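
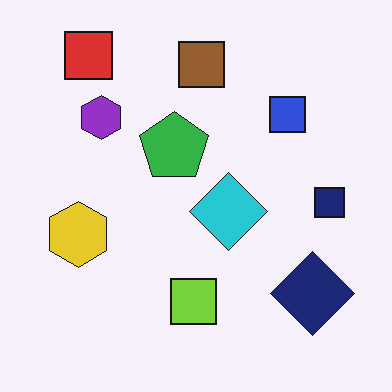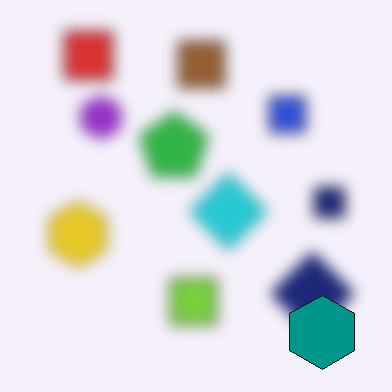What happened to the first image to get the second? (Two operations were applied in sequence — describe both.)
The transformation is: strongly gaussian-blurred, then overlaid with an additional teal hexagon.

Shape edges and outlines are uniformly softened across the whole image. A teal hexagon appears in the second image that is absent from the first.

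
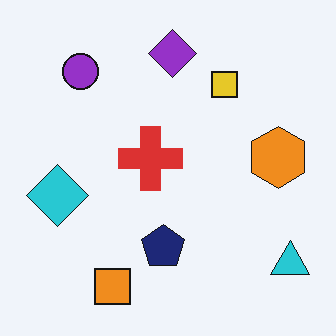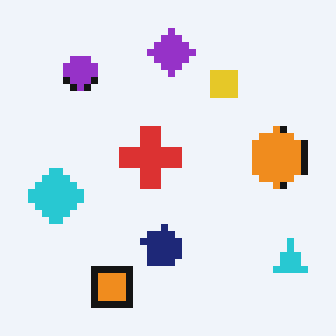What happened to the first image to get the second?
It was pixelated into visible square blocks.

Shapes are reduced to large square blocks; fine edges and outlines are lost — a downscale-then-upscale (mosaic) effect.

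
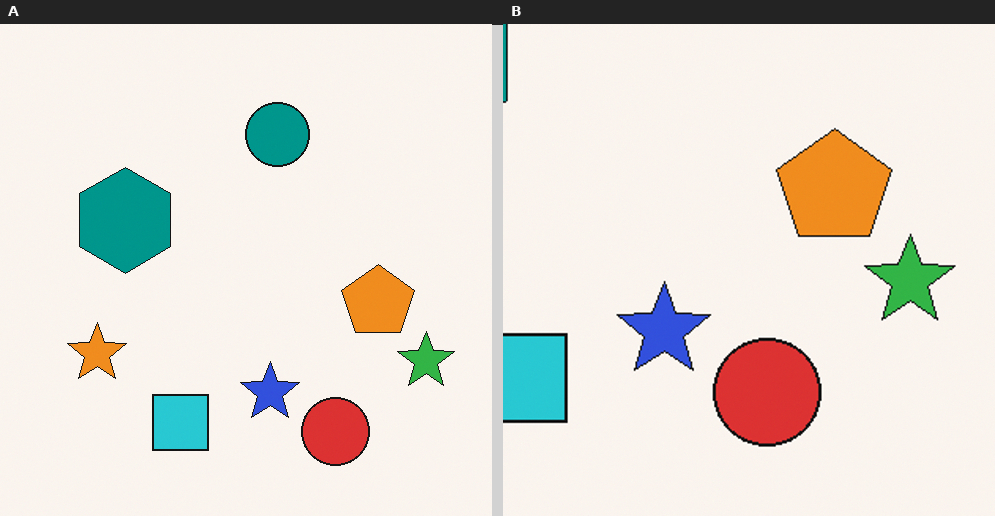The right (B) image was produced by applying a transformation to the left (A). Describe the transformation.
The transformation is: cropped to a modestly smaller region and rescaled.

The visible shapes are larger and the field of view is narrower; shapes near the original edges may be partly or wholly outside the frame — a crop-and-rescale.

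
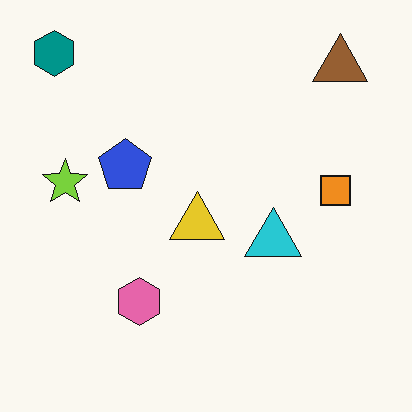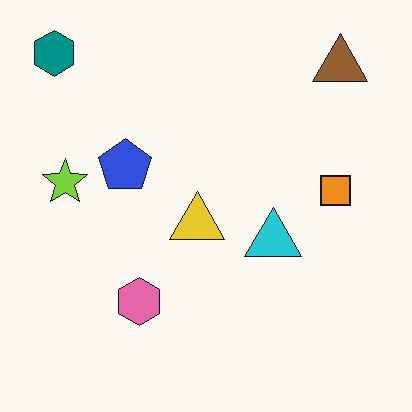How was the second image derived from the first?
The second image is the first JPEG-compressed with visible artifacts.

Blocky 8×8 compression artifacts appear around shape edges and the flat background shows ringing — characteristic JPEG degradation.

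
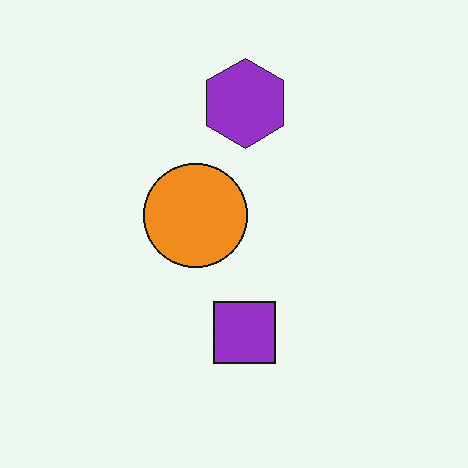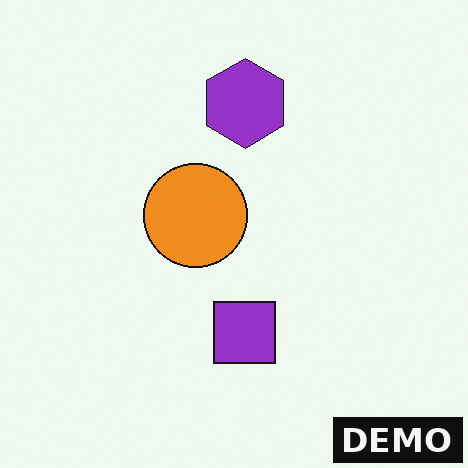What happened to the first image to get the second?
The image was watermarked with the text "DEMO" in the lower-right corner.

A dark label reading "DEMO" appears in the lower-right corner.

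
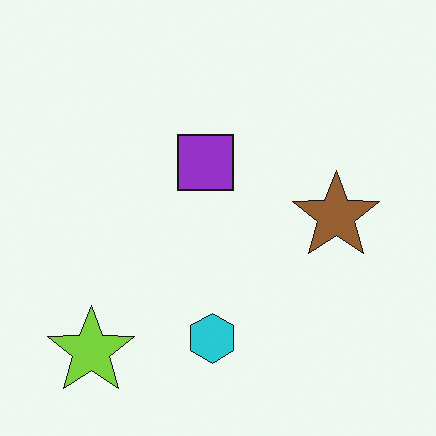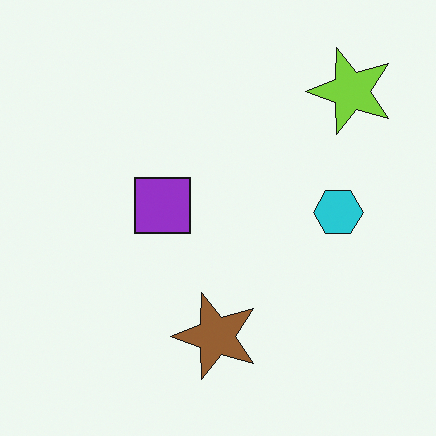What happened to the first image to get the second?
It was transposed (reflected across the top-left ↔ bottom-right diagonal).

Shapes have swapped their row and column positions — what was in the top-right is now in the bottom-left — a diagonal reflection.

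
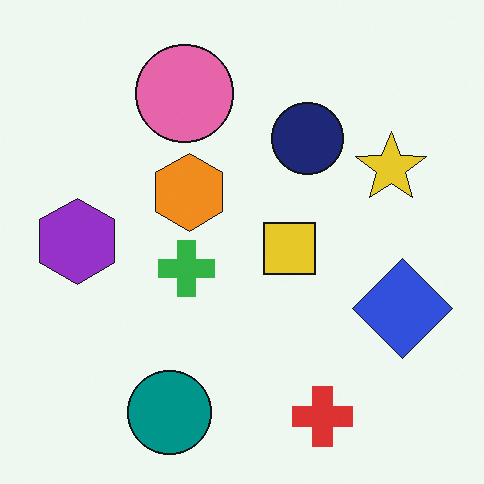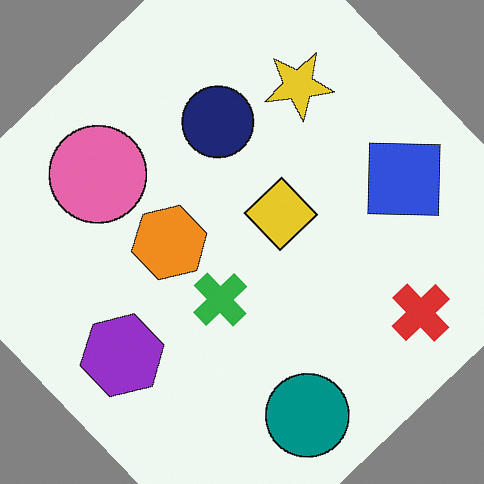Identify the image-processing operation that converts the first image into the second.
The image was rotated counter-clockwise by a large amount — several tens of degrees.

Every shape is tilted by the same angle and the image corners show triangular fill wedges — a whole-image rotation by a non-right angle.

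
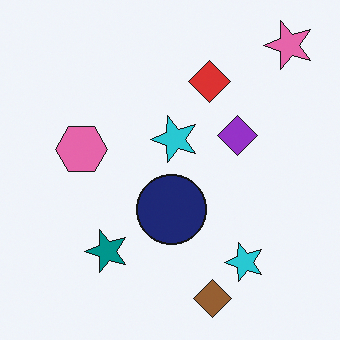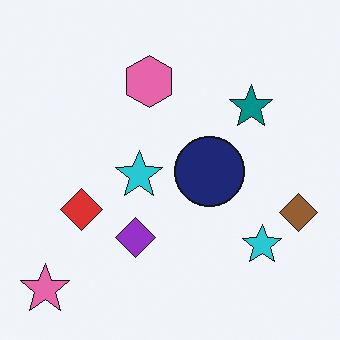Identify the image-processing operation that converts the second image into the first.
The image was transposed (reflected across the top-left ↔ bottom-right diagonal).

Shapes have swapped their row and column positions — what was in the top-right is now in the bottom-left — a diagonal reflection.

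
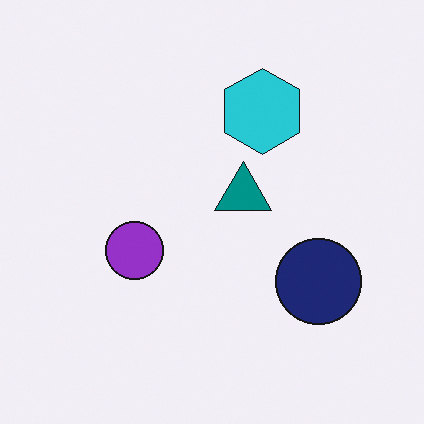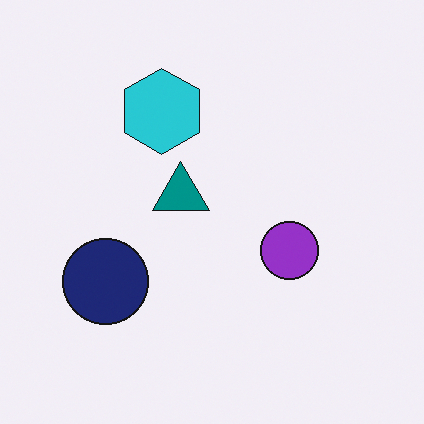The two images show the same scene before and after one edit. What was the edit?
The second image is the first flipped horizontally (left ↔ right).

The navy circle is in the right of the first image and the left of the second — shapes on opposite sides of the vertical midline have swapped in a mirror flip.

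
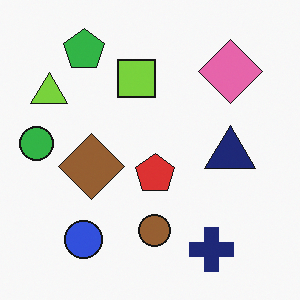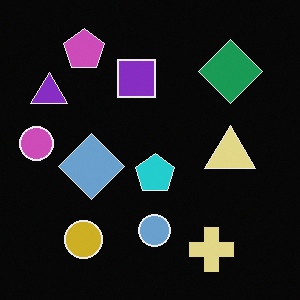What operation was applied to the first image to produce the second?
Color-inverted (negative).

The light background has become dark and every shape's color is its complement — a photographic negative.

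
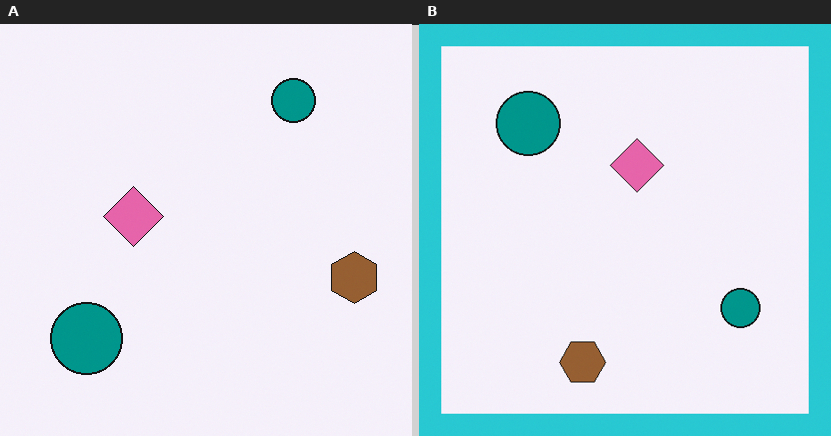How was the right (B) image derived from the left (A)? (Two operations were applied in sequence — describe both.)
The transformation is: rotated 90° clockwise, then framed with a cyan border.

The brown hexagon sits in the right of the left (A) image and the bottom of the right (B) — consistent with a whole-image 90° clockwise rotation. A solid cyan frame runs around the edge of the right (B) image, with the content slightly shrunk inside it.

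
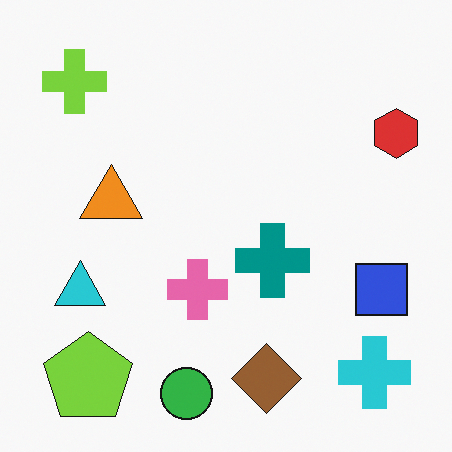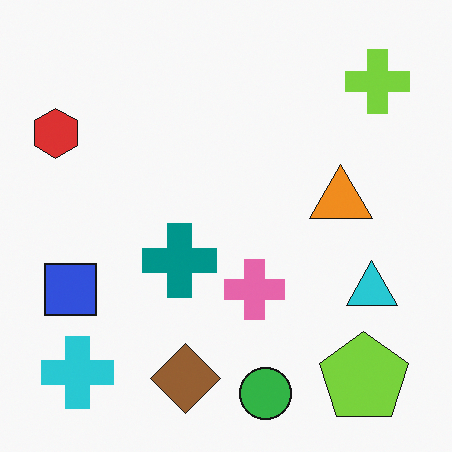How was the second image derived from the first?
Flipped horizontally (left ↔ right).

The red hexagon is in the top-right of the first image and the top-left of the second — shapes on opposite sides of the vertical midline have swapped in a mirror flip.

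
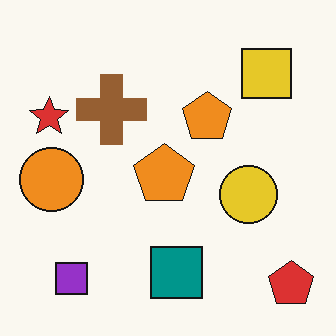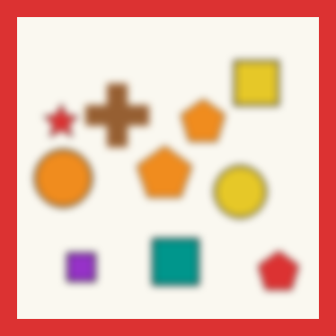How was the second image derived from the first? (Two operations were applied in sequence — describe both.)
The transformation is: noticeably gaussian-blurred, then framed with a red border.

Shape edges and outlines are uniformly softened across the whole image. A solid red frame runs around the edge of the second image, with the content slightly shrunk inside it.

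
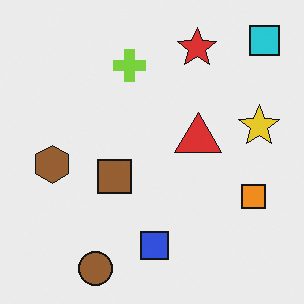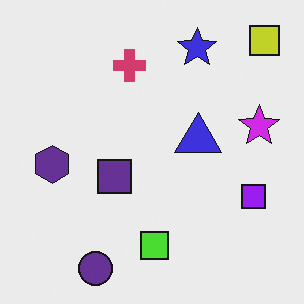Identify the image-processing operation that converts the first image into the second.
Hue-shifted through roughly half the color wheel.

Every shape's color has rotated by the same amount around the hue wheel — a uniform hue shift.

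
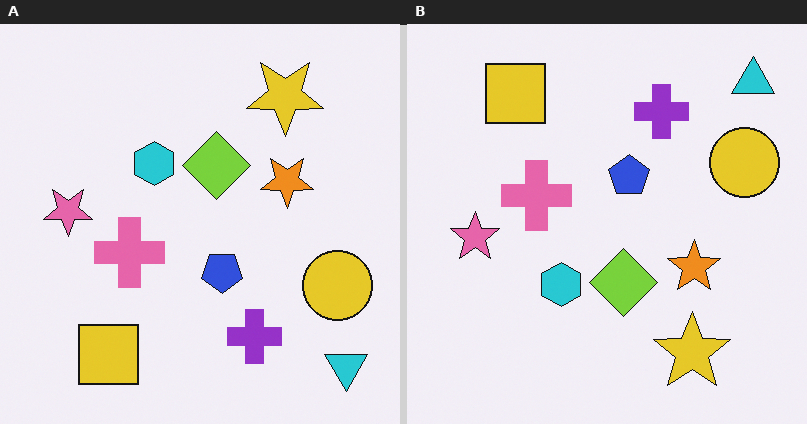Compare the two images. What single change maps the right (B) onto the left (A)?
The transformation is: flipped vertically (top ↔ bottom).

The cyan triangle is in the top-right of the right (B) image and the bottom-right of the left (A) — shapes on opposite sides of the horizontal midline have swapped in a mirror flip.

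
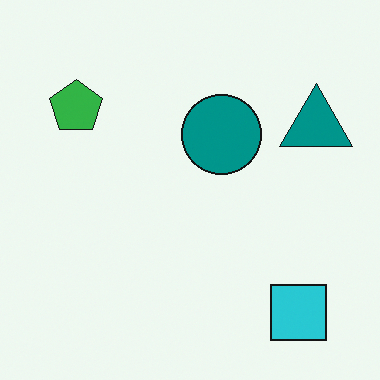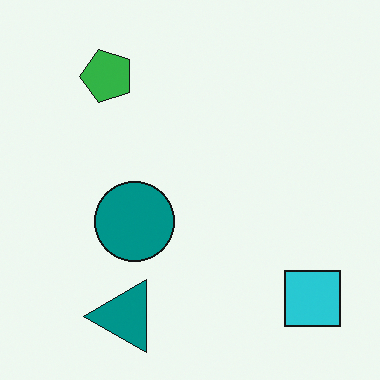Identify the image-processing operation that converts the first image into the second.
Transposed (reflected across the top-left ↔ bottom-right diagonal).

Shapes have swapped their row and column positions — what was in the top-right is now in the bottom-left — a diagonal reflection.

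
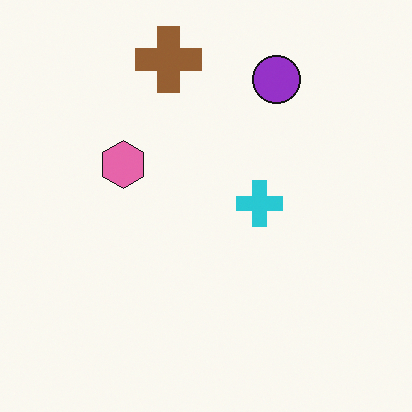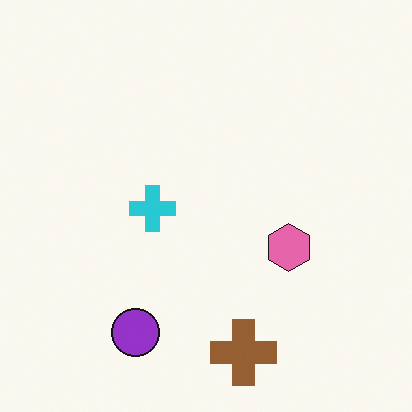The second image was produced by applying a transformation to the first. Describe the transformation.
The transformation is: rotated 180°.

The brown cross sits in the top of the first image and the bottom of the second — consistent with a whole-image 180° rotation.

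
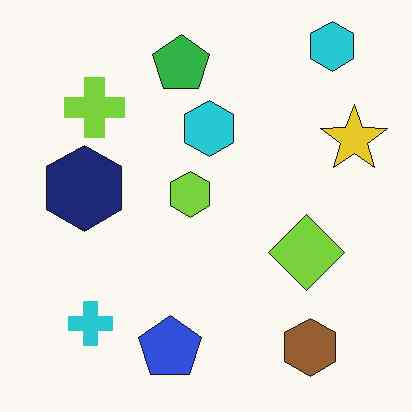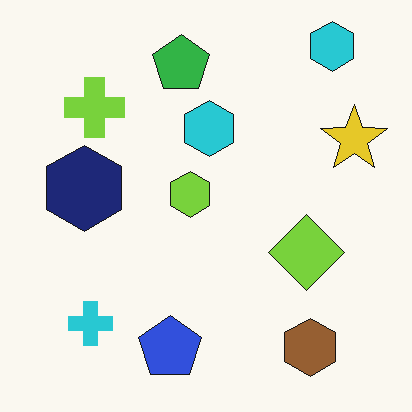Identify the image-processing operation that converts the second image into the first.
The transformation is: JPEG-compressed with visible artifacts.

Blocky 8×8 compression artifacts appear around shape edges and the flat background shows ringing — characteristic JPEG degradation.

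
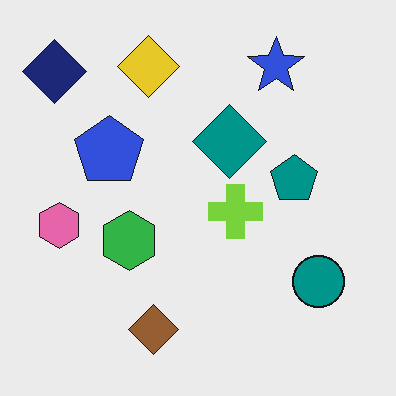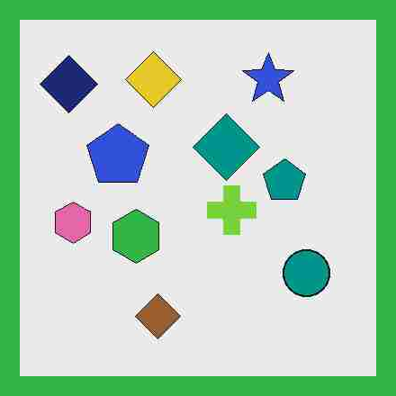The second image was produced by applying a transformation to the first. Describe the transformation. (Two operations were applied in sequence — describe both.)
It was heavily JPEG-compressed with obvious blocking artifacts, then framed with a green border.

Blocky 8×8 compression artifacts appear around shape edges and the flat background shows ringing — characteristic JPEG degradation. A solid green frame runs around the edge of the second image, with the content slightly shrunk inside it.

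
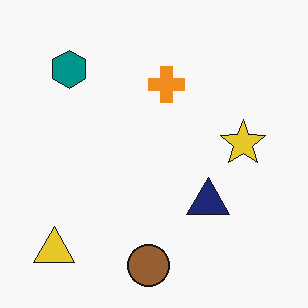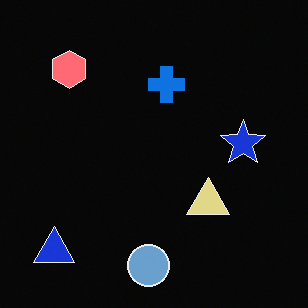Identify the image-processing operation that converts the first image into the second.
The image was color-inverted (negative).

The light background has become dark and every shape's color is its complement — a photographic negative.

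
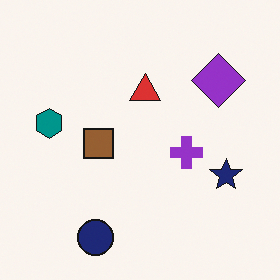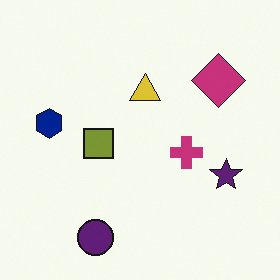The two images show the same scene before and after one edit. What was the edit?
The transformation is: hue-shifted by a small amount.

Every shape's color has rotated by the same amount around the hue wheel — a uniform hue shift.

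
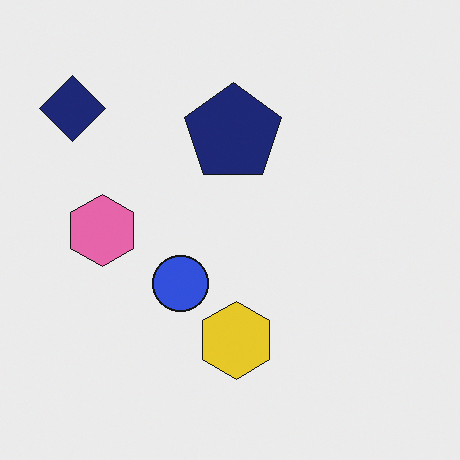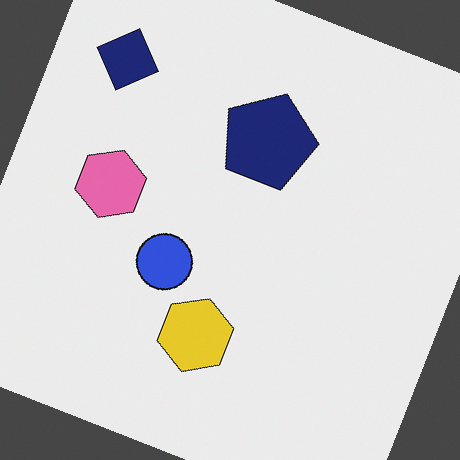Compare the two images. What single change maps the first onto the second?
It was rotated clockwise by a clearly visible amount.

Every shape is tilted by the same angle and the image corners show triangular fill wedges — a whole-image rotation by a non-right angle.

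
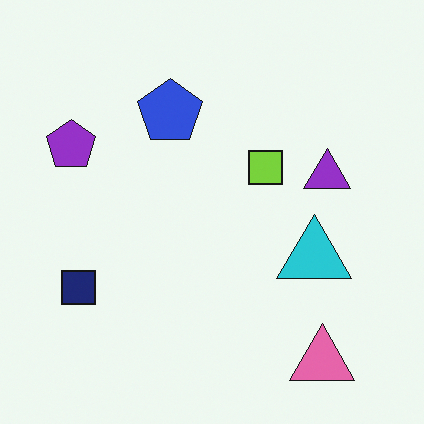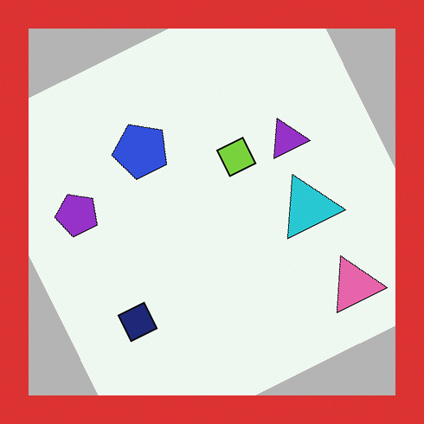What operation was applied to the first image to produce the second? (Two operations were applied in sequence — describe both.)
Rotated counter-clockwise by a moderate amount, then framed with a red border.

Every shape is tilted by the same angle and the image corners show triangular fill wedges — a whole-image rotation by a non-right angle. A solid red frame runs around the edge of the second image, with the content slightly shrunk inside it.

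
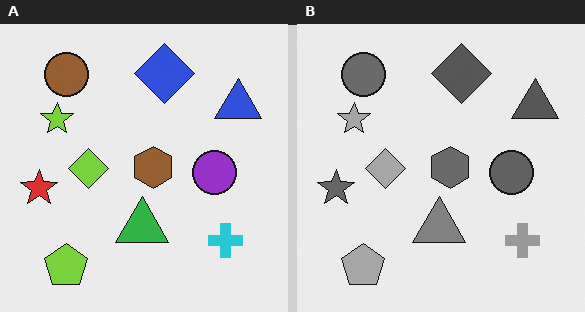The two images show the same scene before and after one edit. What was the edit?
Converted to grayscale.

All color is removed — every shape is now a shade of grey.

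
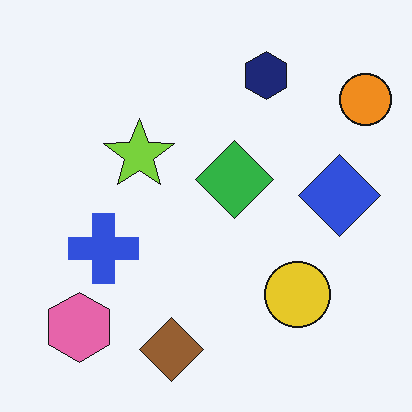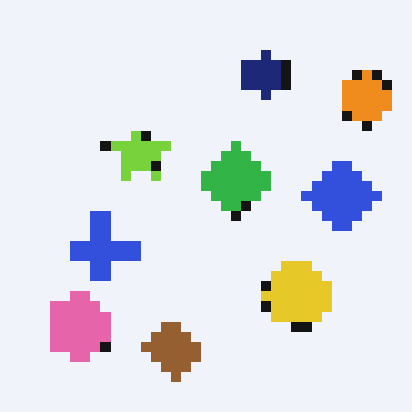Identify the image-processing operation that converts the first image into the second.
Coarsely pixelated.

Shapes are reduced to large square blocks; fine edges and outlines are lost — a downscale-then-upscale (mosaic) effect.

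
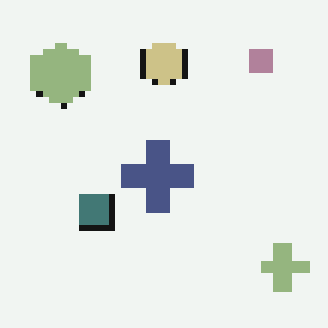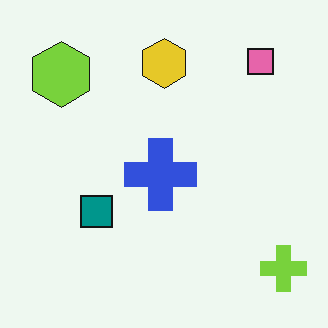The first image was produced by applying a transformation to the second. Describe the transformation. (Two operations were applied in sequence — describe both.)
It was moderately pixelated, then heavily desaturated.

Shapes are reduced to large square blocks; fine edges and outlines are lost — a downscale-then-upscale (mosaic) effect. All colors are more muted and greyish — a global saturation change.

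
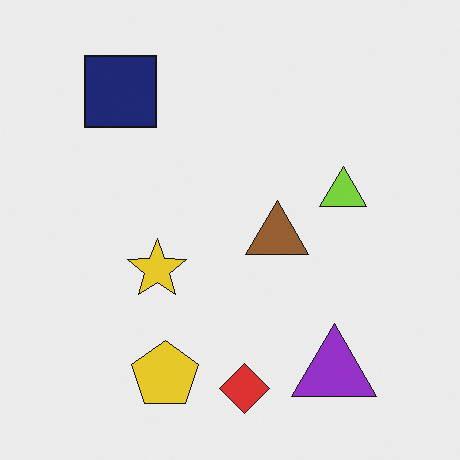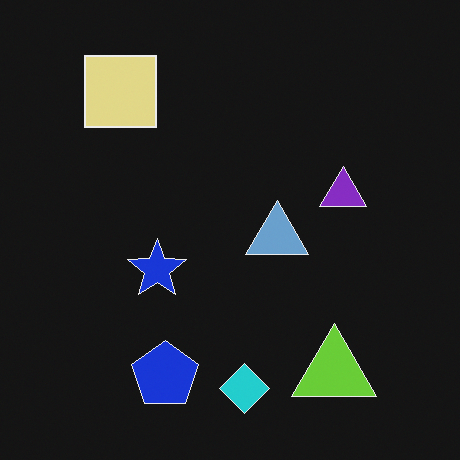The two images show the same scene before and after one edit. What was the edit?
It was color-inverted (negative).

The light background has become dark and every shape's color is its complement — a photographic negative.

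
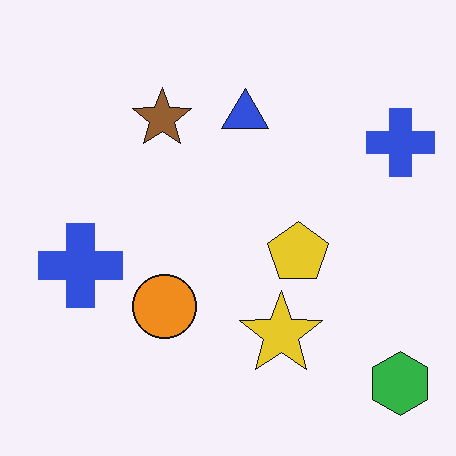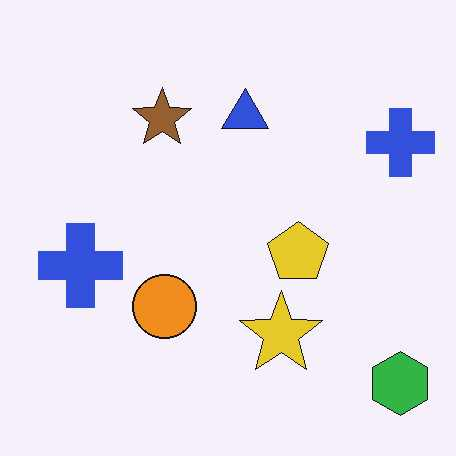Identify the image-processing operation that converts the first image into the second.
The image was JPEG-compressed with visible artifacts.

Blocky 8×8 compression artifacts appear around shape edges and the flat background shows ringing — characteristic JPEG degradation.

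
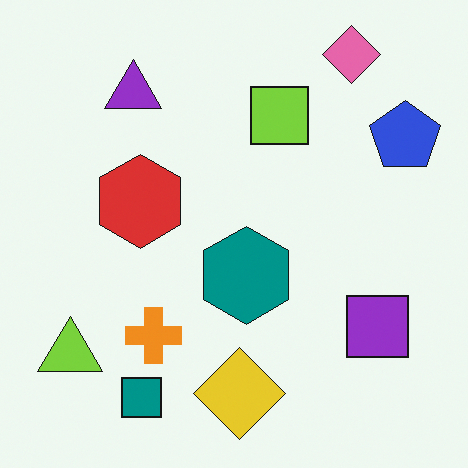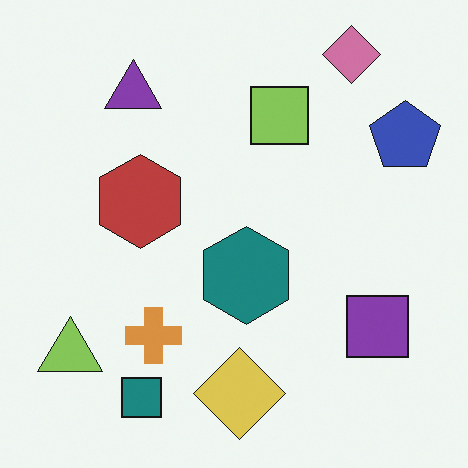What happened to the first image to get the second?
The second image is the first slightly desaturated.

All colors are more muted and greyish — a global saturation change.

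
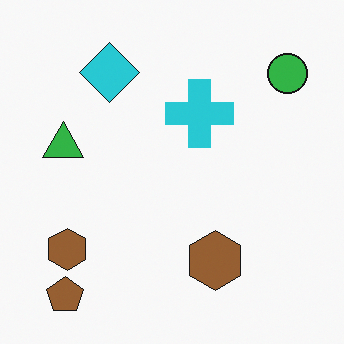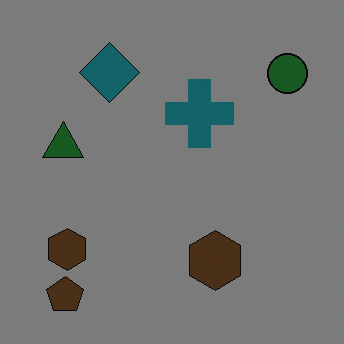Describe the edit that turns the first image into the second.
The second image is the first noticeably darkened.

Every pixel — background and shapes alike — is uniformly darkened.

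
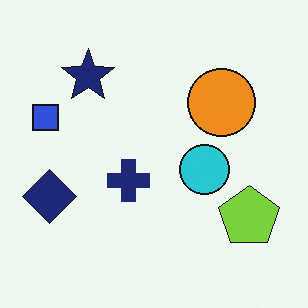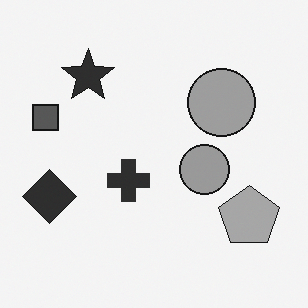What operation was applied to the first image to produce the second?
The second image is the first converted to grayscale.

All color is removed — every shape is now a shade of grey.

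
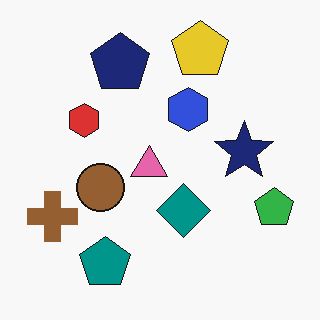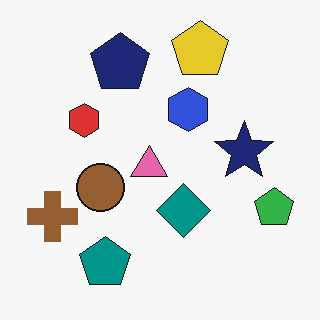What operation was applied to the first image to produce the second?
The second image is the first JPEG-compressed with visible artifacts.

Blocky 8×8 compression artifacts appear around shape edges and the flat background shows ringing — characteristic JPEG degradation.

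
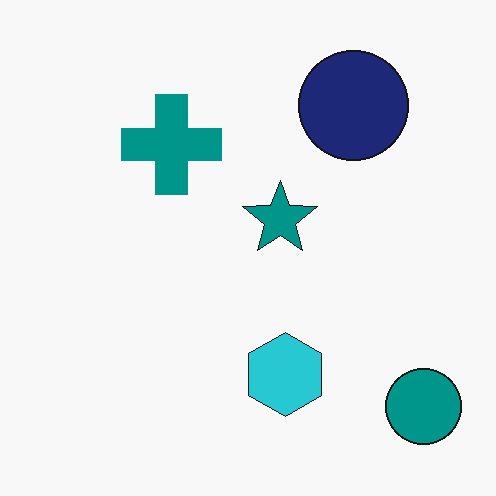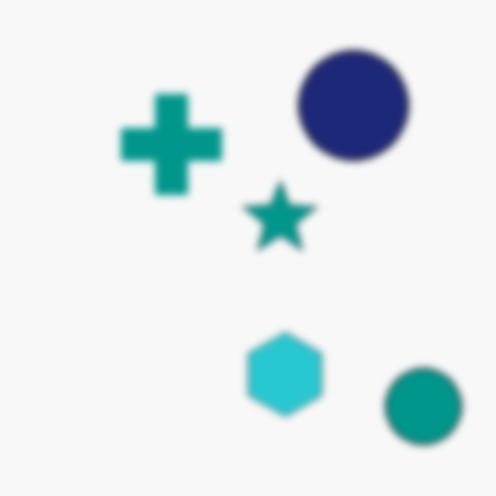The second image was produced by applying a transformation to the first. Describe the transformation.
This is the original image moderately blurred.

Shape edges and outlines are uniformly softened across the whole image.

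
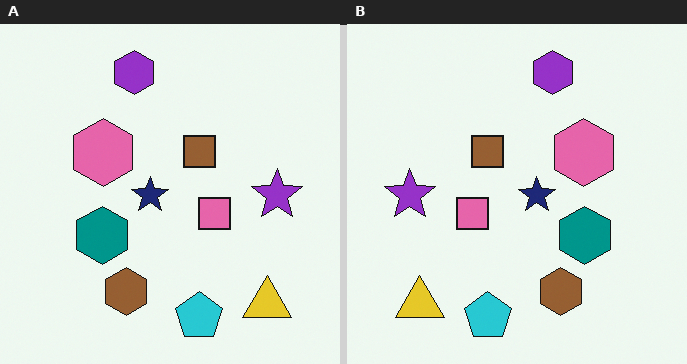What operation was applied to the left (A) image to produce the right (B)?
It was flipped horizontally (left ↔ right).

The purple star is in the right of the left (A) image and the left of the right (B) — shapes on opposite sides of the vertical midline have swapped in a mirror flip.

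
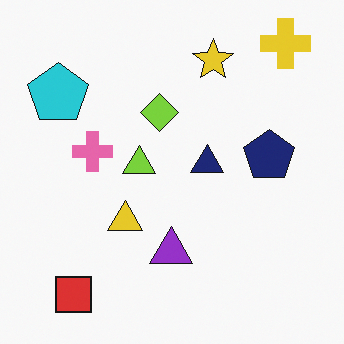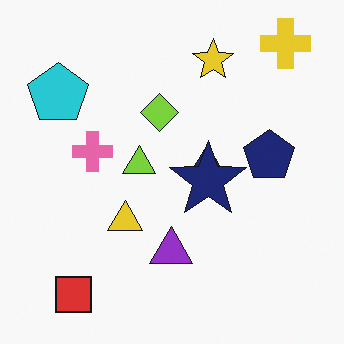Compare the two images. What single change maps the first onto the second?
The image was overlaid with an additional navy star.

A navy star appears in the second image that is absent from the first.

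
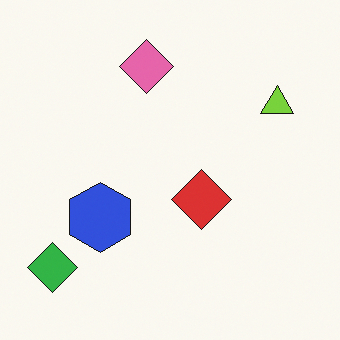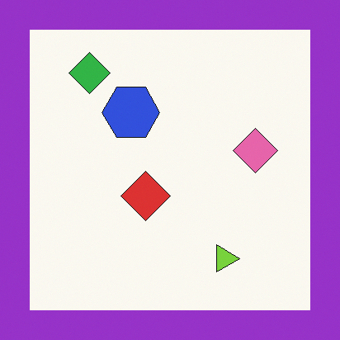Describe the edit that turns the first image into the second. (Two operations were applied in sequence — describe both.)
The image was rotated 90° clockwise, then framed with a purple border.

The green diamond sits in the bottom-left of the first image and the top-left of the second — consistent with a whole-image 90° clockwise rotation. A solid purple frame runs around the edge of the second image, with the content slightly shrunk inside it.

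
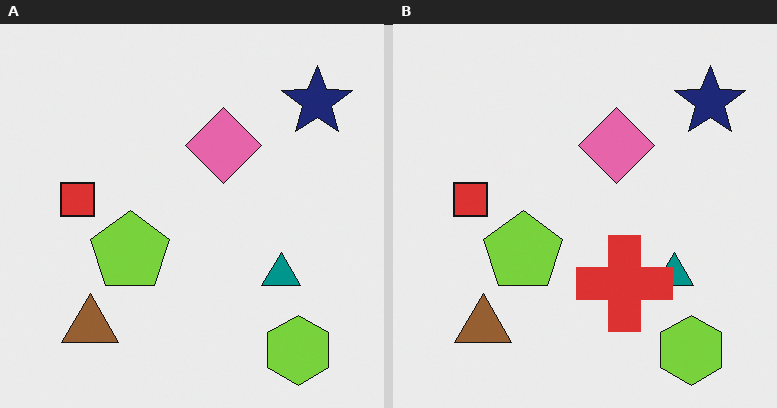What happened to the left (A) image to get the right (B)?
Overlaid with an additional red cross.

A red cross appears in the right (B) image that is absent from the left (A).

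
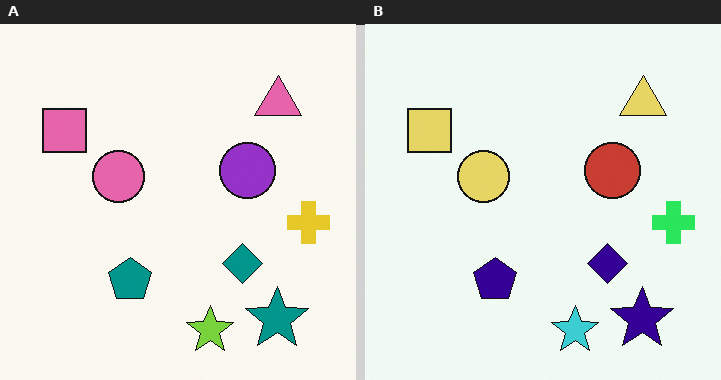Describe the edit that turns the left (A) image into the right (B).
This is the original image hue-shifted noticeably.

Every shape's color has rotated by the same amount around the hue wheel — a uniform hue shift.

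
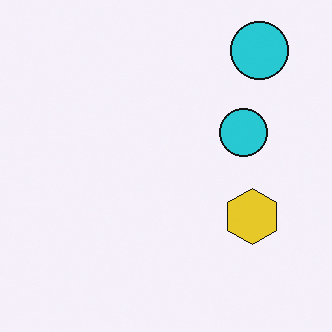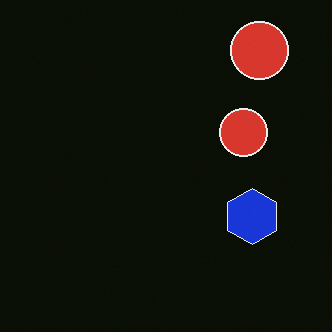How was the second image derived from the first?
The second image is the first color-inverted (negative).

The light background has become dark and every shape's color is its complement — a photographic negative.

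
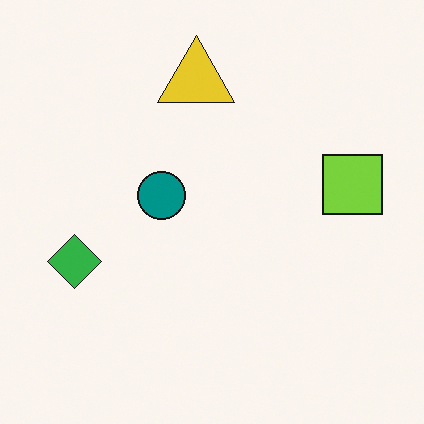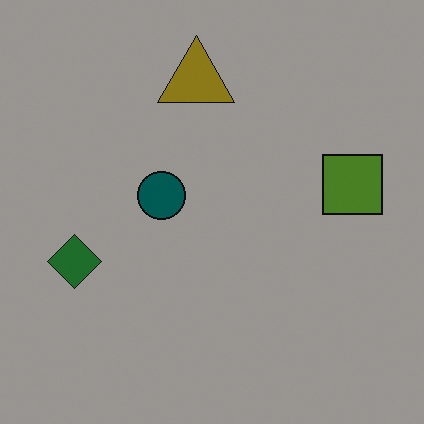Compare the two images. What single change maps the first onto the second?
The transformation is: substantially darkened.

Every pixel — background and shapes alike — is uniformly darkened.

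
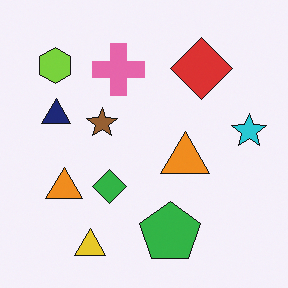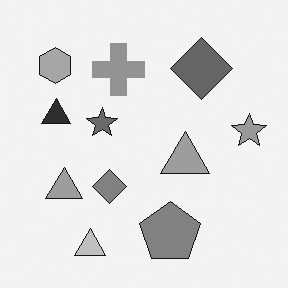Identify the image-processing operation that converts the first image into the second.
This is the original image converted to grayscale.

All color is removed — every shape is now a shade of grey.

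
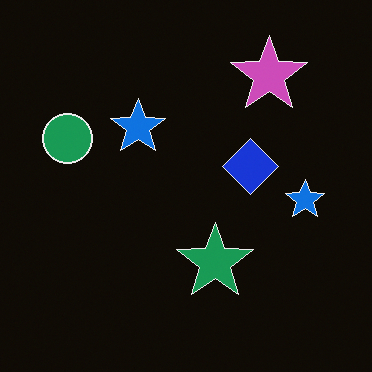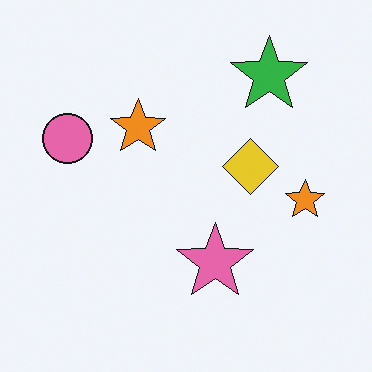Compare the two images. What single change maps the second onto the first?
The first image is the second color-inverted (negative).

The light background has become dark and every shape's color is its complement — a photographic negative.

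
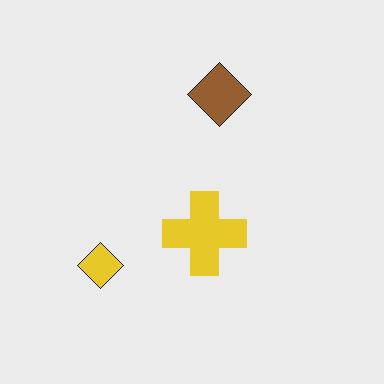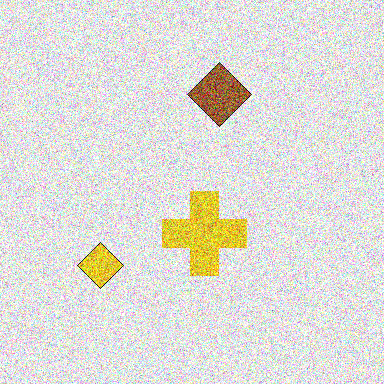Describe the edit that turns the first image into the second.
The transformation is: degraded with strong gaussian noise.

Random speckle covers the whole image, including the flat background.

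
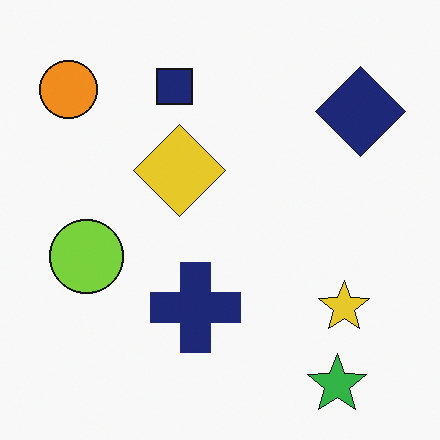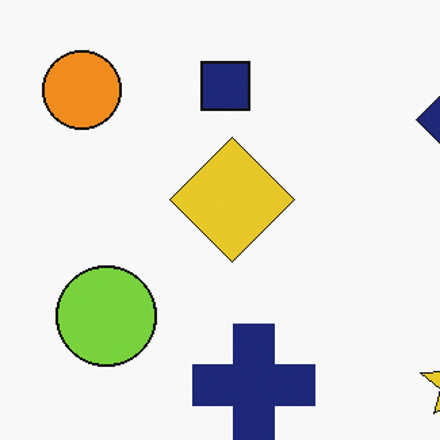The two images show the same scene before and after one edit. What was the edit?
The second image is the first cropped to a modestly smaller region and rescaled.

The visible shapes are larger and the field of view is narrower; shapes near the original edges may be partly or wholly outside the frame — a crop-and-rescale.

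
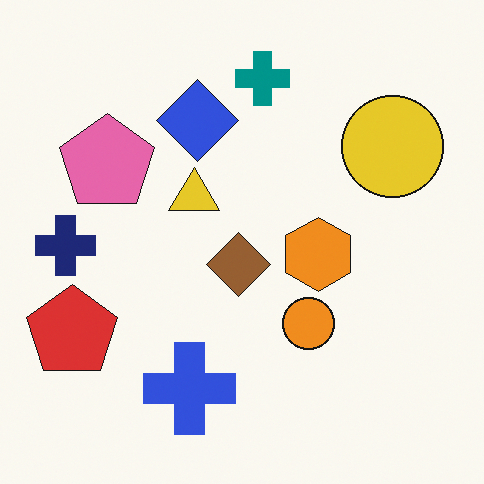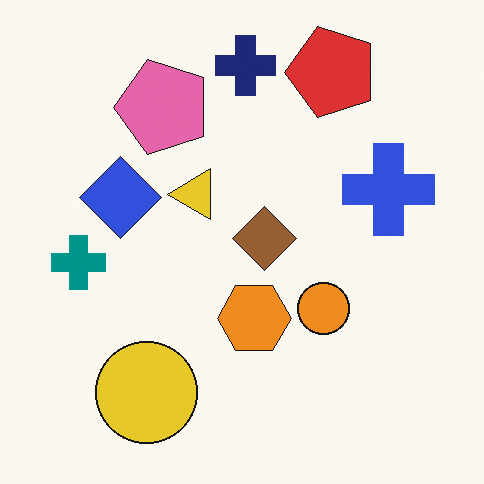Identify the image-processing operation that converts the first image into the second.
The image was transposed (reflected across the top-left ↔ bottom-right diagonal).

Shapes have swapped their row and column positions — what was in the top-right is now in the bottom-left — a diagonal reflection.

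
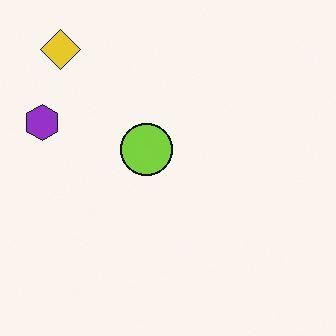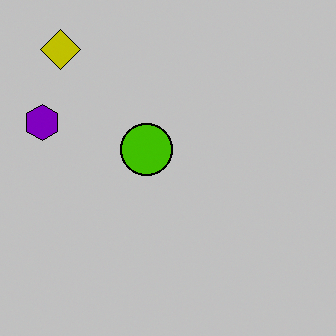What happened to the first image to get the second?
Aggressively posterized.

Each flat color has snapped to a coarser quantized level — most visibly, the near-white background has dropped to a flat grey.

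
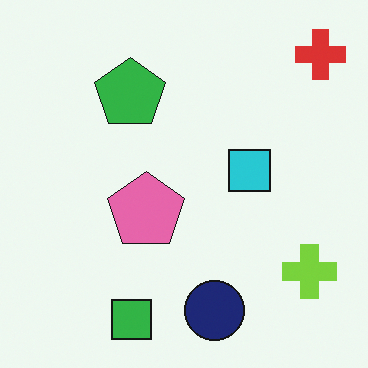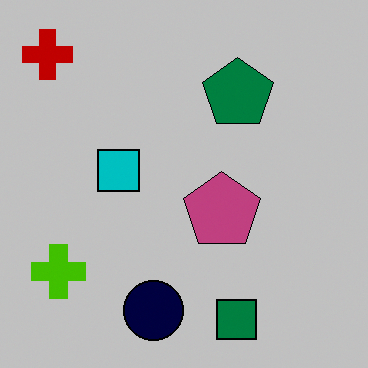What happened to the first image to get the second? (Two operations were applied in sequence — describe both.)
Aggressively posterized, then flipped horizontally (left ↔ right).

Each flat color has snapped to a coarser quantized level — most visibly, the near-white background has dropped to a flat grey. The red cross is in the top-right of the first image and the top-left of the second — shapes on opposite sides of the vertical midline have swapped in a mirror flip.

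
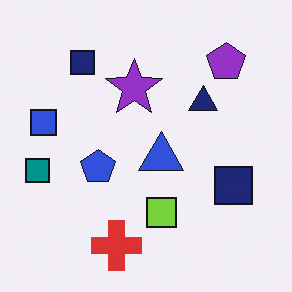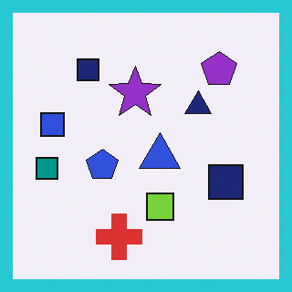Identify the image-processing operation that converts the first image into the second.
The image was framed with a cyan border.

A solid cyan frame runs around the edge of the second image, with the content slightly shrunk inside it.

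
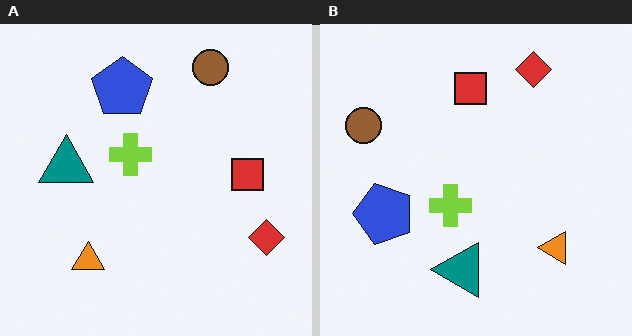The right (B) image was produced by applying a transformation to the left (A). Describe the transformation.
This is the original image rotated 90° counter-clockwise.

The brown circle sits in the top-right of the left (A) image and the top-left of the right (B) — consistent with a whole-image 90° counter-clockwise rotation.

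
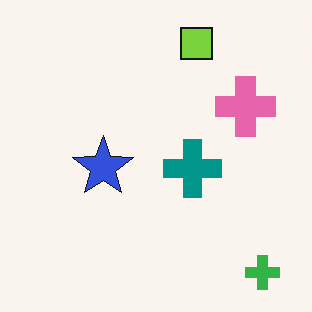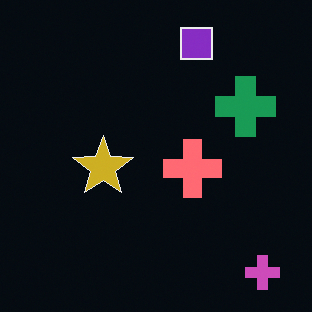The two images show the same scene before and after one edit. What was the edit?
The second image is the first color-inverted (negative).

The light background has become dark and every shape's color is its complement — a photographic negative.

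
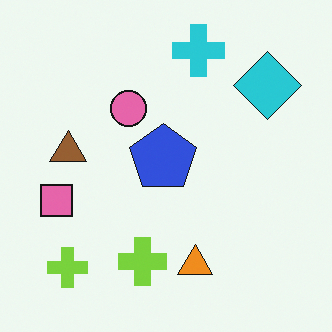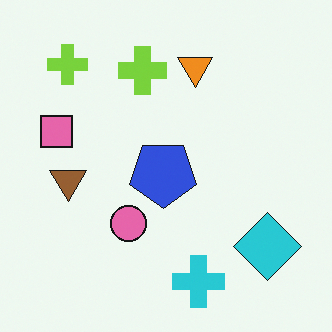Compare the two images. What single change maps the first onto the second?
The second image is the first flipped vertically (top ↔ bottom).

The cyan cross is in the top of the first image and the bottom of the second — shapes on opposite sides of the horizontal midline have swapped in a mirror flip.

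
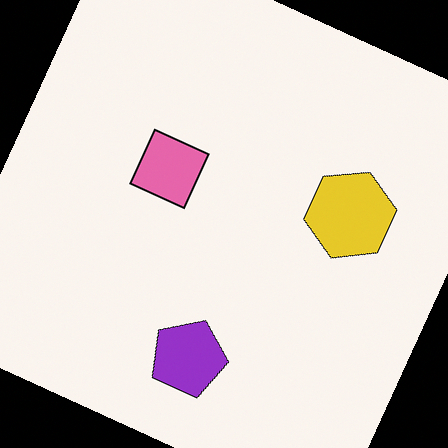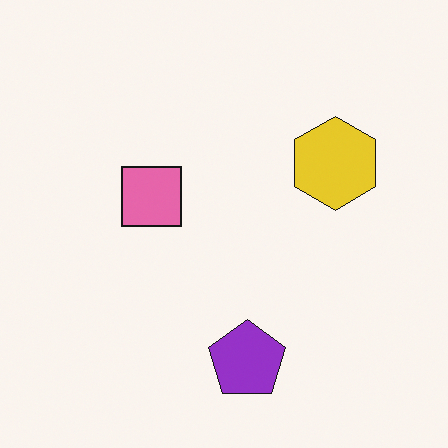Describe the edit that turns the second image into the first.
This is the original image rotated clockwise by a moderate amount.

Every shape is tilted by the same angle and the image corners show triangular fill wedges — a whole-image rotation by a non-right angle.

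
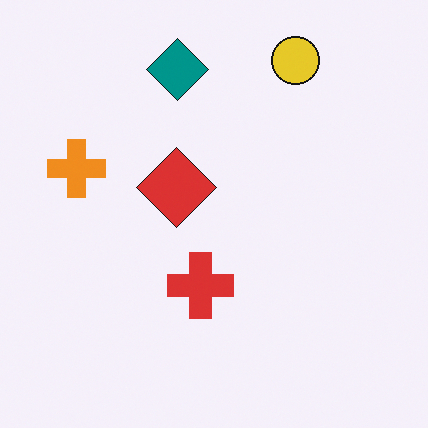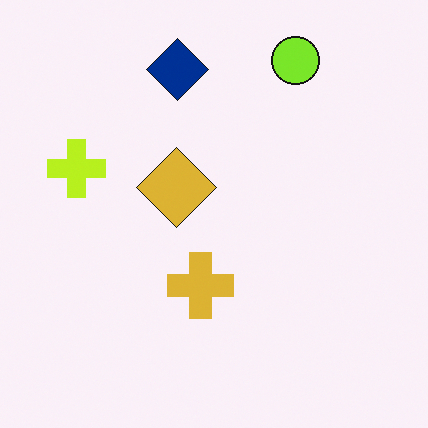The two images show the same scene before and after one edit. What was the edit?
The second image is the first hue-shifted slightly.

Every shape's color has rotated by the same amount around the hue wheel — a uniform hue shift.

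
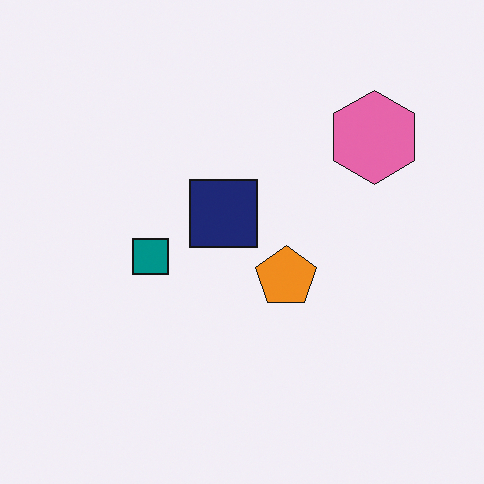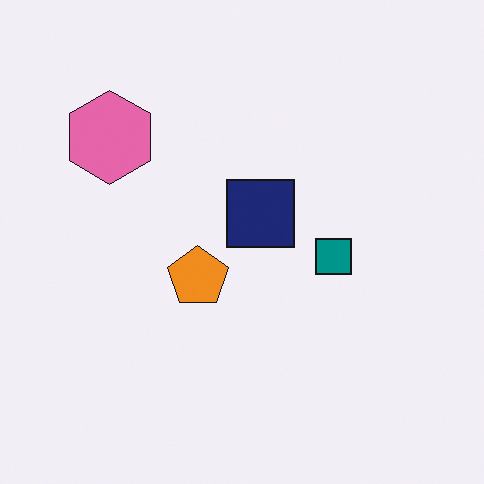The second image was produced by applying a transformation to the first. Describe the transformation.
The second image is the first flipped horizontally (left ↔ right).

The pink hexagon is in the top-right of the first image and the top-left of the second — shapes on opposite sides of the vertical midline have swapped in a mirror flip.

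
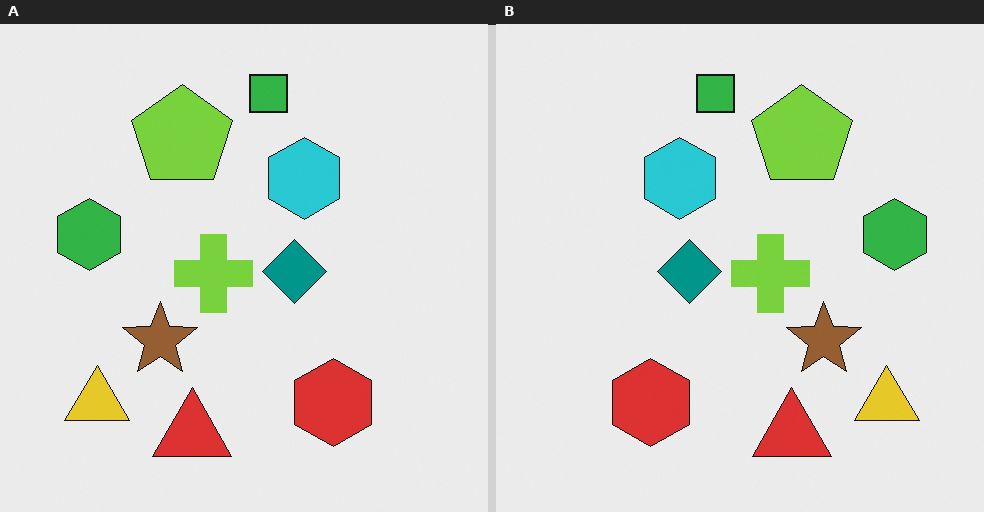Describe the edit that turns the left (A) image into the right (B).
The right (B) image is the left (A) flipped horizontally (left ↔ right).

The green hexagon is in the left of the left (A) image and the right of the right (B) — shapes on opposite sides of the vertical midline have swapped in a mirror flip.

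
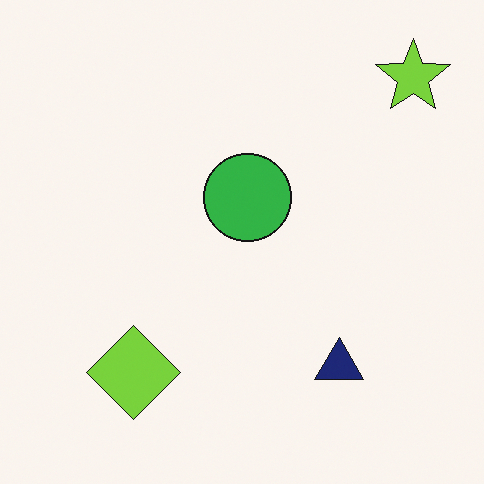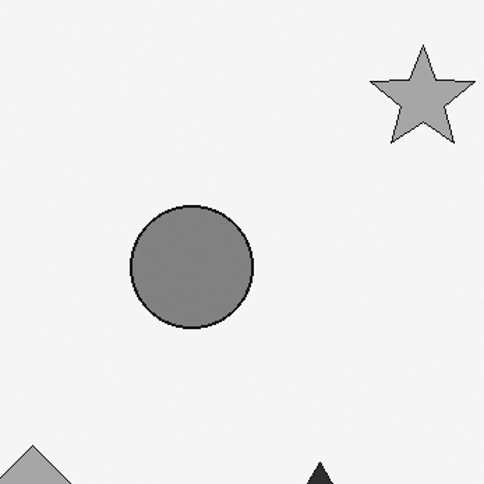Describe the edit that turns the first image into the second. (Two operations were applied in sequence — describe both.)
The transformation is: cropped slightly and scaled back up, then converted to grayscale.

The visible shapes are larger and the field of view is narrower; shapes near the original edges may be partly or wholly outside the frame — a crop-and-rescale. All color is removed — every shape is now a shade of grey.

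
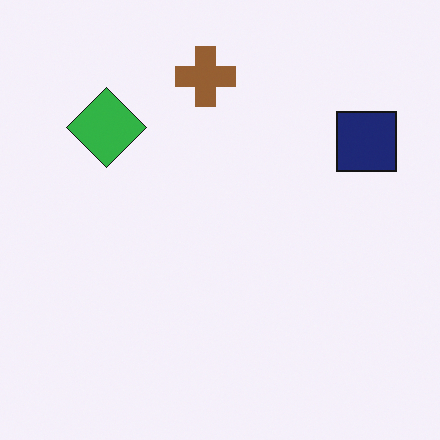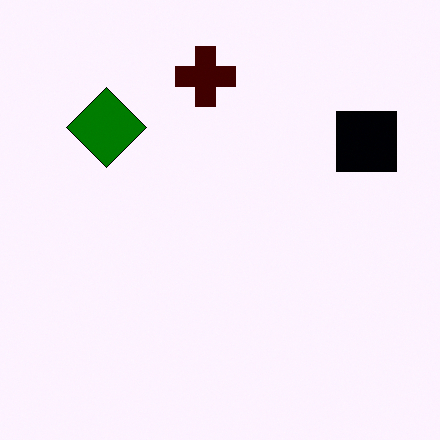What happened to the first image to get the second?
Given much higher contrast.

Tones are pushed away from mid-grey across the whole image — a global contrast change.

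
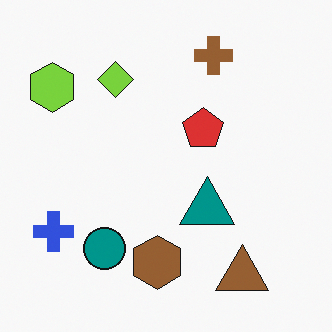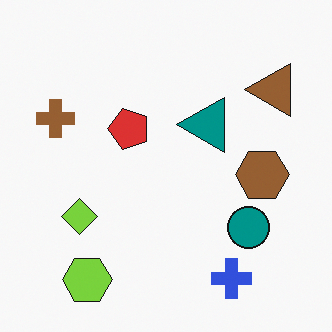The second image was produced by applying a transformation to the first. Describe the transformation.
This is the original image rotated 90° counter-clockwise.

The lime hexagon sits in the top-left of the first image and the bottom-left of the second — consistent with a whole-image 90° counter-clockwise rotation.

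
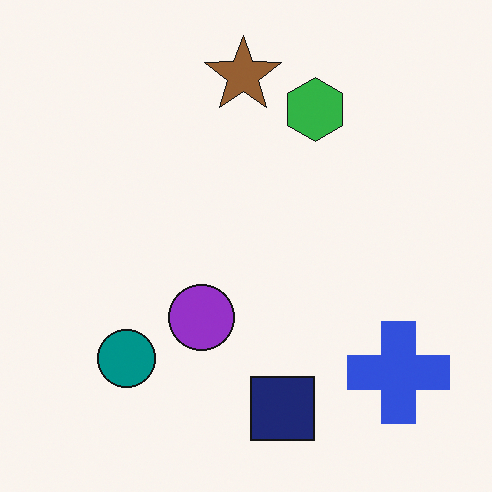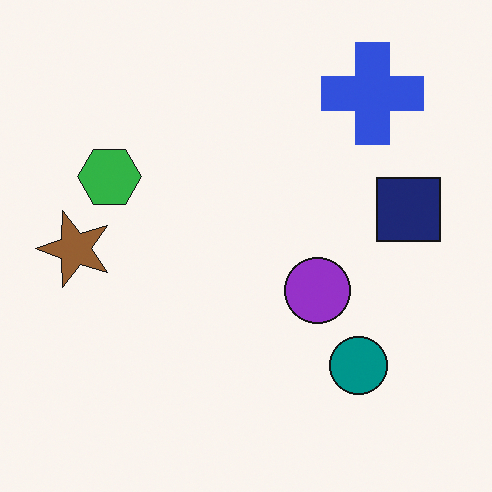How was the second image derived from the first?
Rotated 90° counter-clockwise.

The blue cross sits in the bottom-right of the first image and the top-right of the second — consistent with a whole-image 90° counter-clockwise rotation.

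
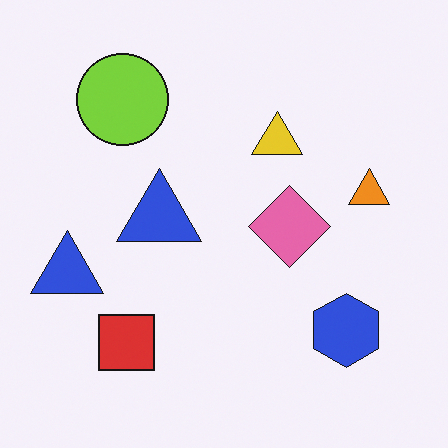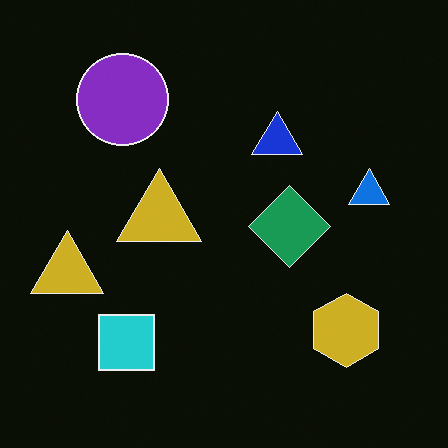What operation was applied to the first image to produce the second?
Color-inverted (negative).

The light background has become dark and every shape's color is its complement — a photographic negative.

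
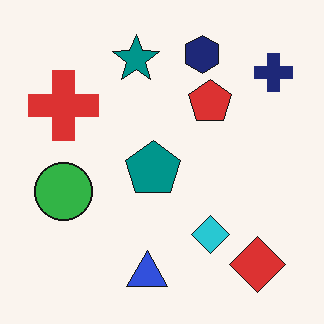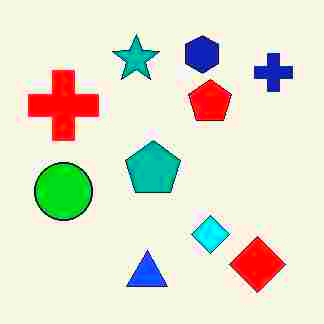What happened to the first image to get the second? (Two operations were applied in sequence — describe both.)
It was heavily JPEG-compressed with obvious blocking artifacts, then made much more vivid (saturation change).

Blocky 8×8 compression artifacts appear around shape edges and the flat background shows ringing — characteristic JPEG degradation. All colors are more vivid — a global saturation change.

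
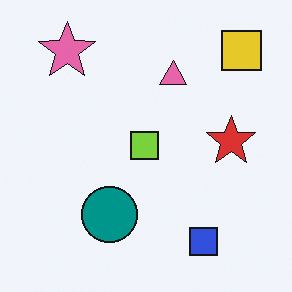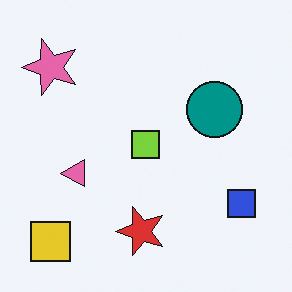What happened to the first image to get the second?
It was transposed (reflected across the top-left ↔ bottom-right diagonal).

Shapes have swapped their row and column positions — what was in the top-right is now in the bottom-left — a diagonal reflection.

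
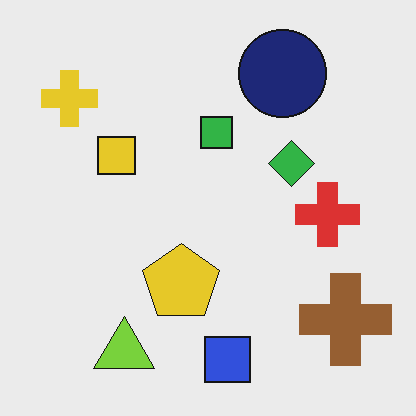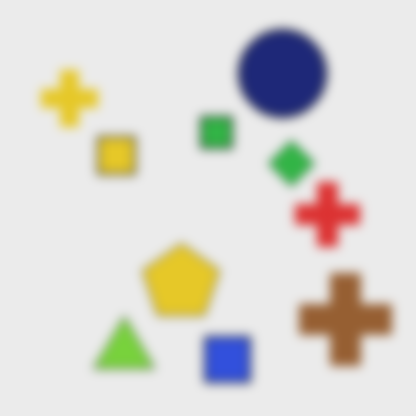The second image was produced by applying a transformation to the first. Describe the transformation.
The transformation is: strongly gaussian-blurred.

Shape edges and outlines are uniformly softened across the whole image.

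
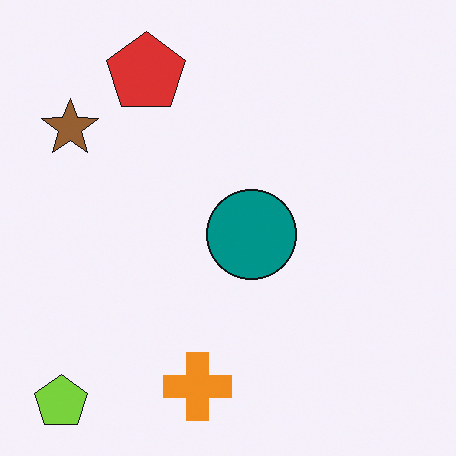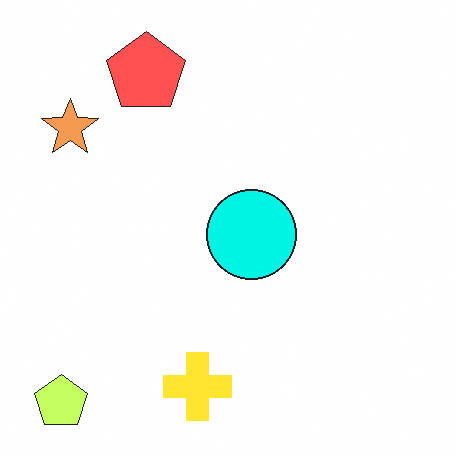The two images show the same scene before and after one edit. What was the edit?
It was noticeably brightened.

Every pixel — background and shapes alike — is uniformly brightened.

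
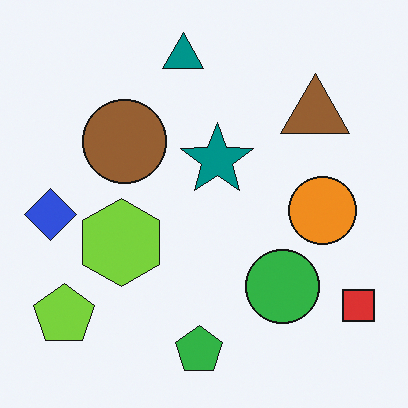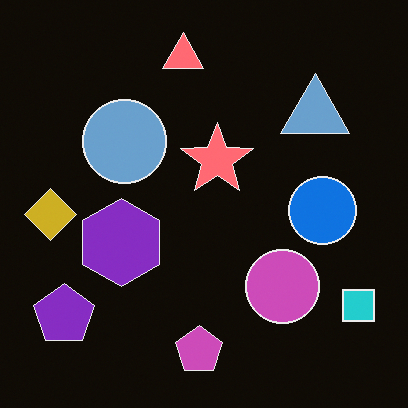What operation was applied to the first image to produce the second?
The image was color-inverted (negative).

The light background has become dark and every shape's color is its complement — a photographic negative.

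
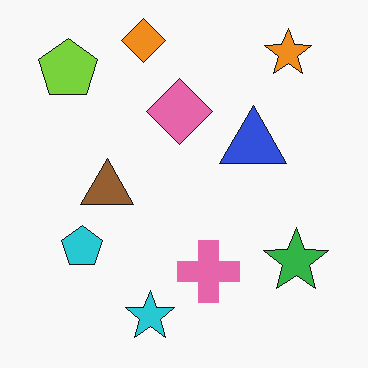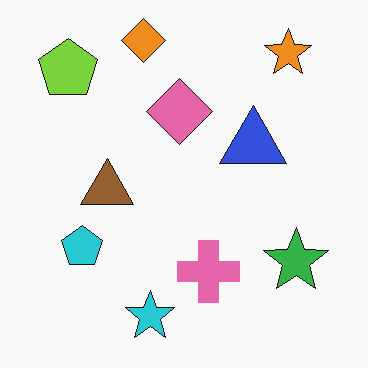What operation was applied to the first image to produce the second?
The image was given moderate JPEG compression.

Blocky 8×8 compression artifacts appear around shape edges and the flat background shows ringing — characteristic JPEG degradation.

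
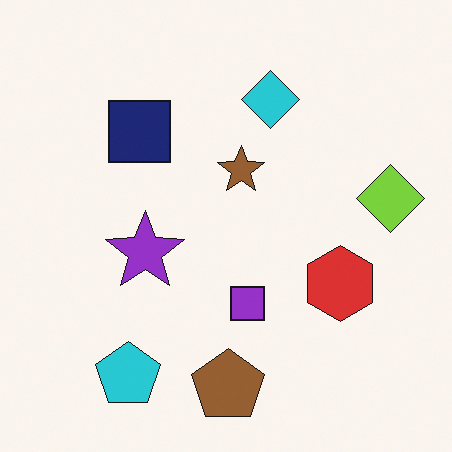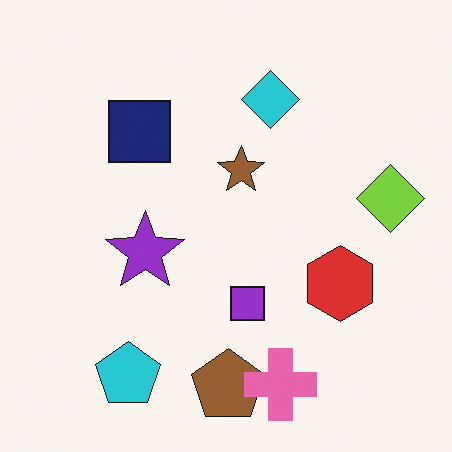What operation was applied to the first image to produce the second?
It was overlaid with an additional pink cross.

A pink cross appears in the second image that is absent from the first.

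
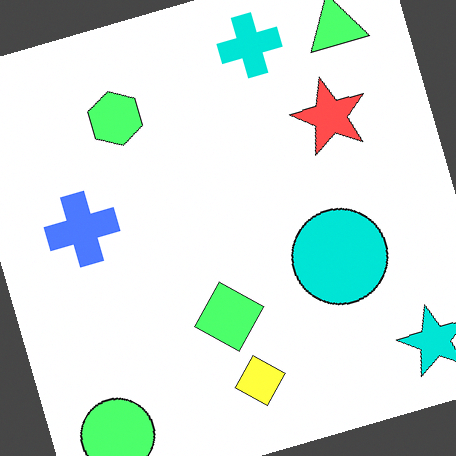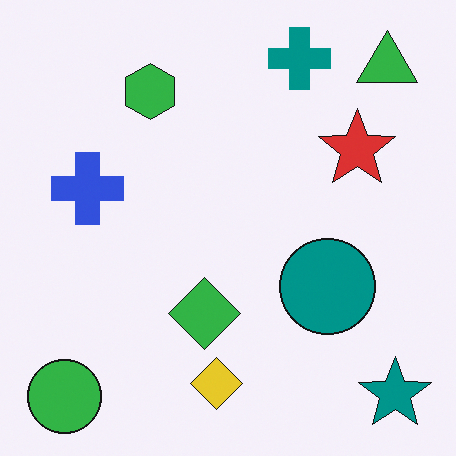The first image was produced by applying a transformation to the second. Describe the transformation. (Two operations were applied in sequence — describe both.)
This is the original image substantially brightened, then rotated counter-clockwise by a moderate amount.

Every pixel — background and shapes alike — is uniformly brightened. Every shape is tilted by the same angle and the image corners show triangular fill wedges — a whole-image rotation by a non-right angle.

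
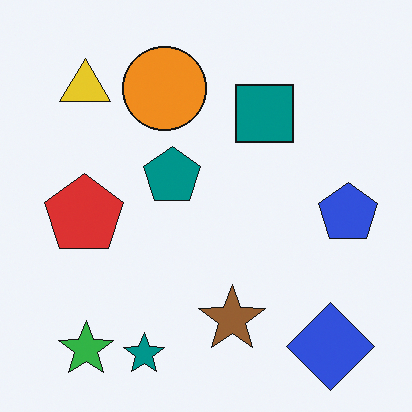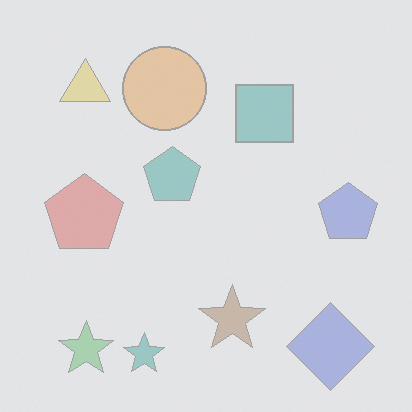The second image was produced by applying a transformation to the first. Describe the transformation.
Washed out (contrast reduced).

Tones are pushed toward mid-grey across the whole image — a global contrast change.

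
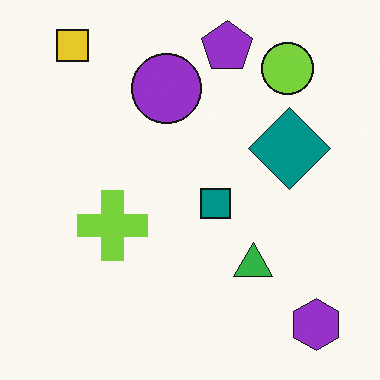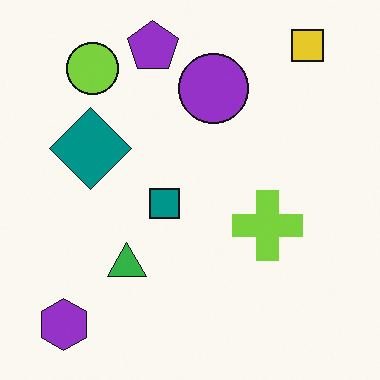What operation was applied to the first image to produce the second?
The transformation is: flipped horizontally (left ↔ right).

The purple hexagon is in the bottom-right of the first image and the bottom-left of the second — shapes on opposite sides of the vertical midline have swapped in a mirror flip.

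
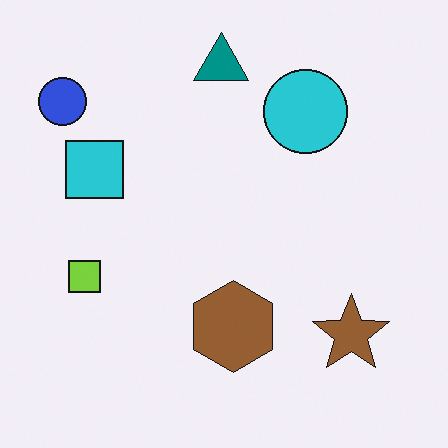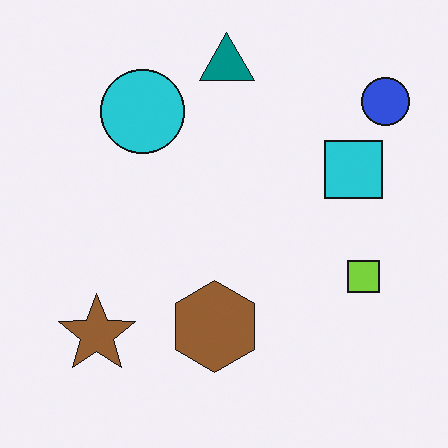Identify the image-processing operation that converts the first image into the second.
The image was flipped horizontally (left ↔ right).

The blue circle is in the top-left of the first image and the top-right of the second — shapes on opposite sides of the vertical midline have swapped in a mirror flip.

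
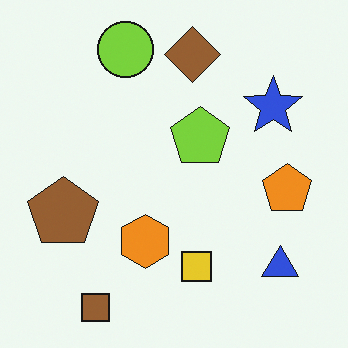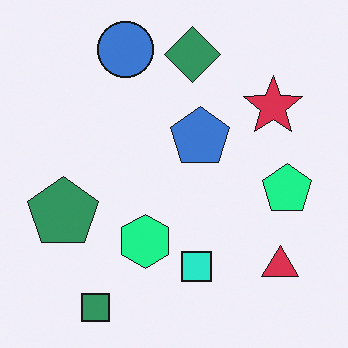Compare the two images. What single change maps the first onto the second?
Hue-shifted through roughly a third of the color wheel.

Every shape's color has rotated by the same amount around the hue wheel — a uniform hue shift.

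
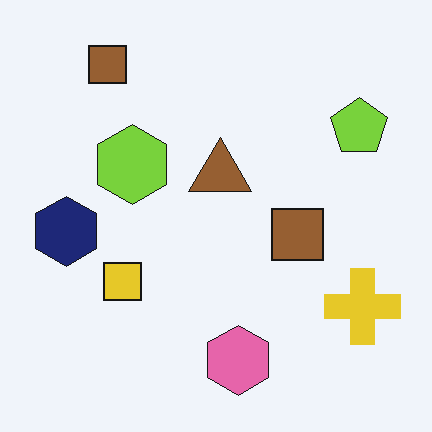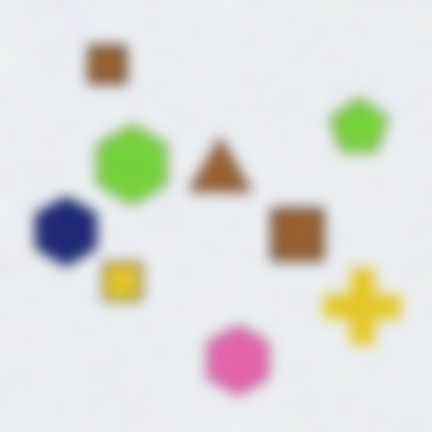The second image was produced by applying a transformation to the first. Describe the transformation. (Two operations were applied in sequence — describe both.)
The image was degraded with moderate additive noise, then heavily blurred.

Random speckle covers the whole image, including the flat background. Shape edges and outlines are uniformly softened across the whole image.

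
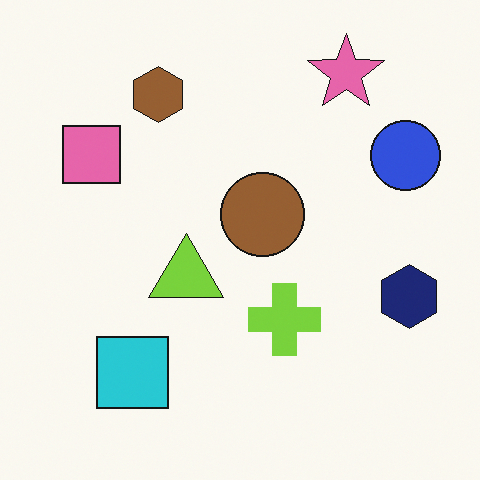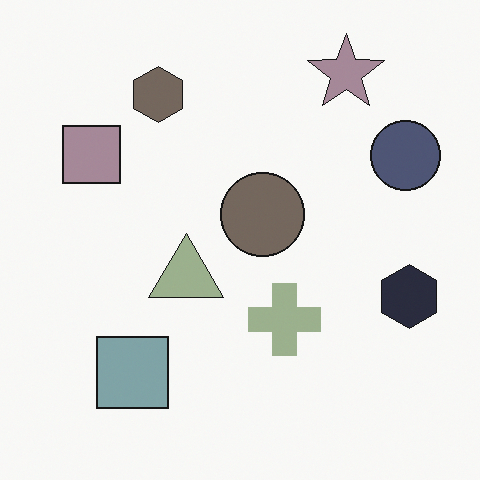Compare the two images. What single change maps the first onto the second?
The transformation is: made much more muted (saturation change).

All colors are more muted and greyish — a global saturation change.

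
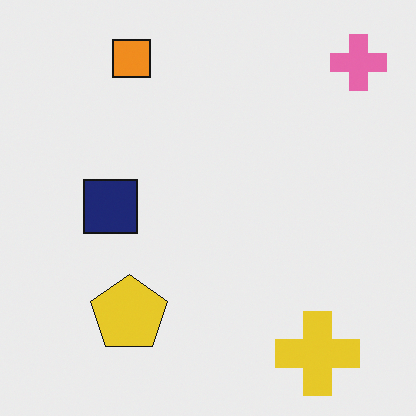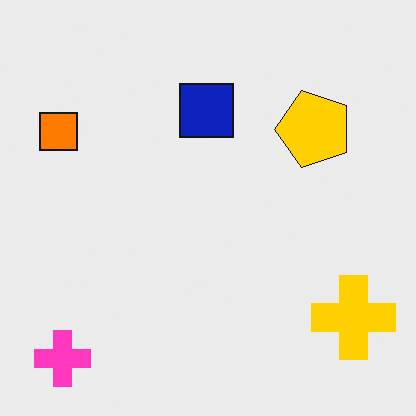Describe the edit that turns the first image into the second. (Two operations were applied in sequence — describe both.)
The transformation is: transposed (reflected across the top-left ↔ bottom-right diagonal), then heavily oversaturated.

Shapes have swapped their row and column positions — what was in the top-right is now in the bottom-left — a diagonal reflection. All colors are more vivid — a global saturation change.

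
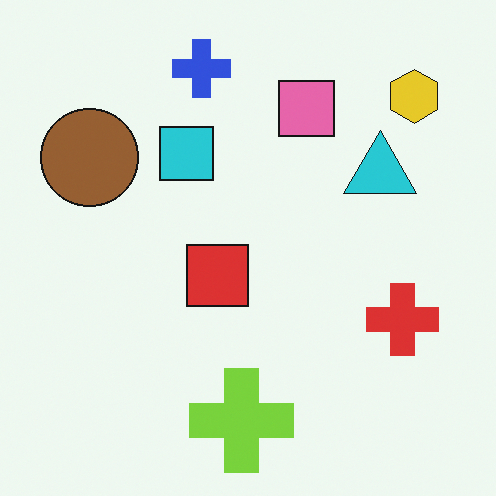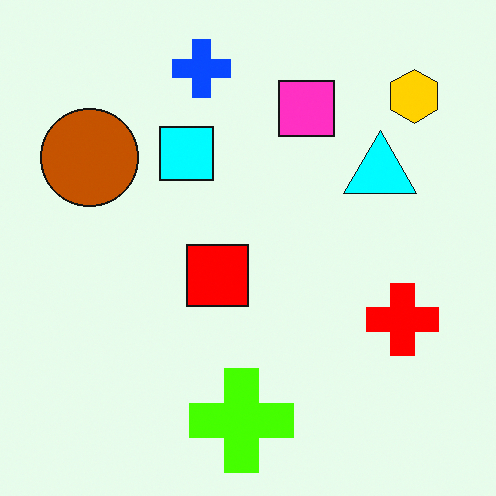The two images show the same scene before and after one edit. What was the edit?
It was made much more vivid (saturation change).

All colors are more vivid — a global saturation change.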